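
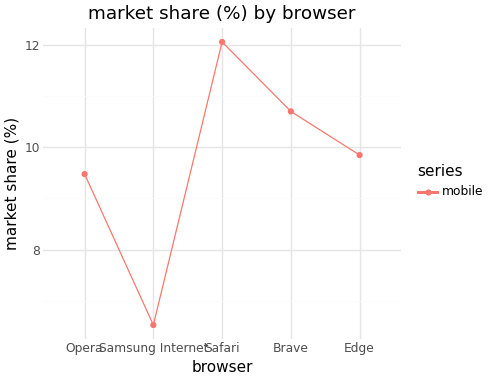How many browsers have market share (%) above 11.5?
1

Above 11.5: Safari.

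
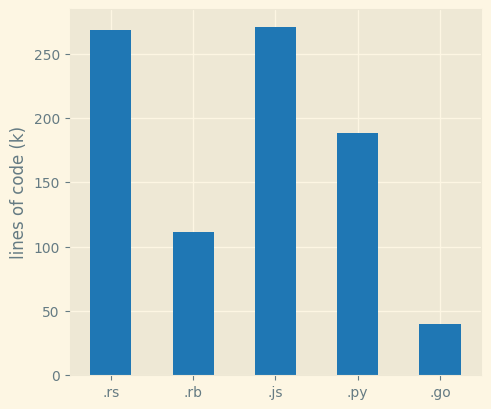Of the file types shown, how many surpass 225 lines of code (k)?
2

Above 225: .rs, .js.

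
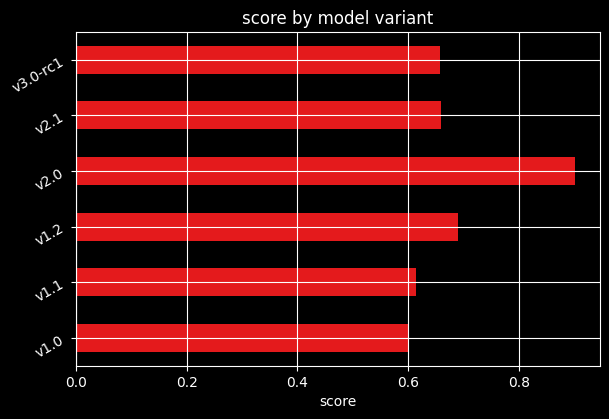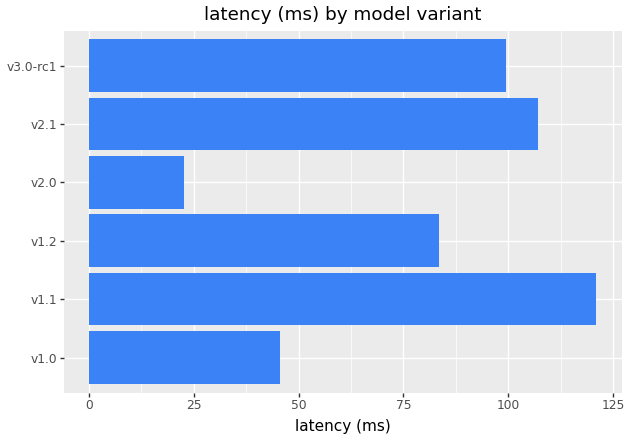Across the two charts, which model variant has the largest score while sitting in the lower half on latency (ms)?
Chart 2 median latency (ms) ≈ 100; below-median model variants: v1.0, v1.2, v2.0. Among those, v2.0 has the highest score (≈ 0.9).

v2.0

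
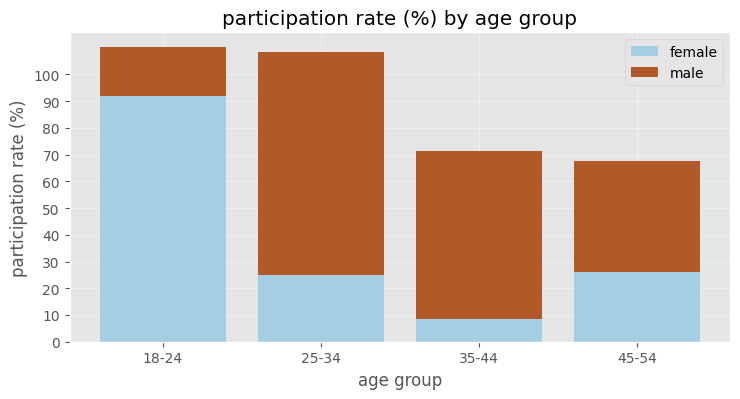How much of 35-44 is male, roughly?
≈ 60

male top ≈ 70, bottom ≈ 10; segment ≈ 60.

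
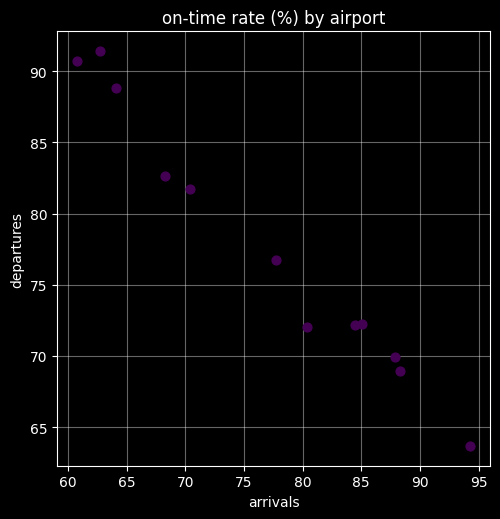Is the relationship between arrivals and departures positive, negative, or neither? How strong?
negative, strong

Points are negatively correlated; strong (|r| ≈ 1.0).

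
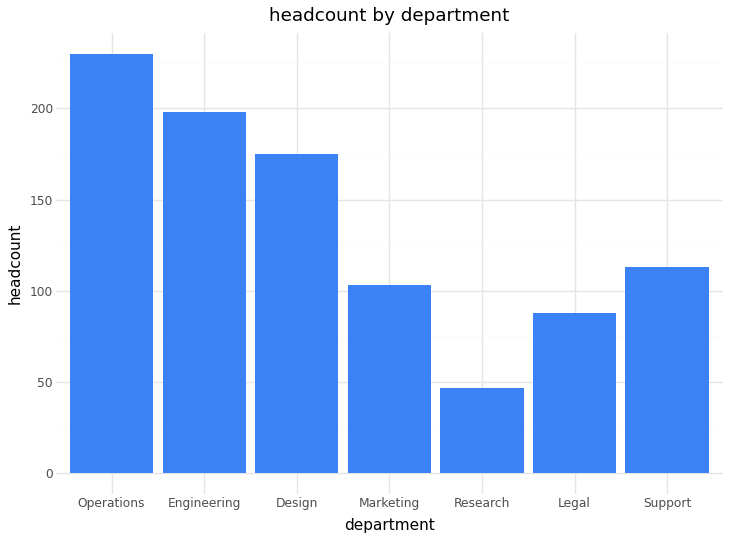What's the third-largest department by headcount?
Design

Top 4: Operations ≈ 240, Engineering ≈ 200, Design ≈ 180, Support ≈ 120.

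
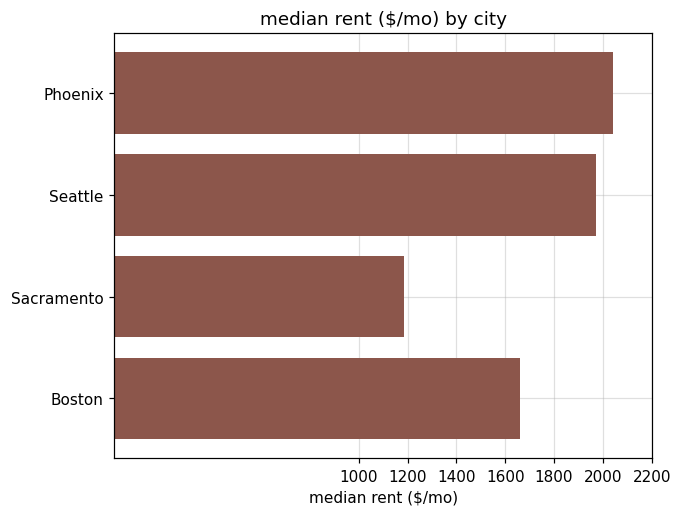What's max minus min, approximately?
≈ 800

Max Phoenix ≈ 2000, min Sacramento ≈ 1200; range ≈ 800.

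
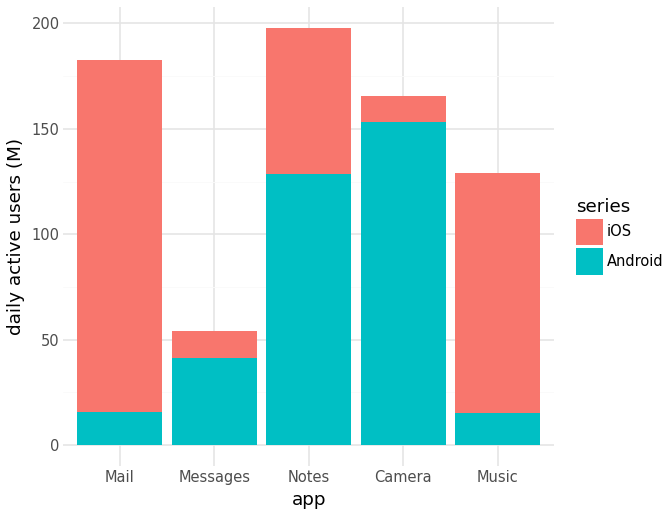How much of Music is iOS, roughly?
≈ 100

iOS top ≈ 120, bottom ≈ 20; segment ≈ 100.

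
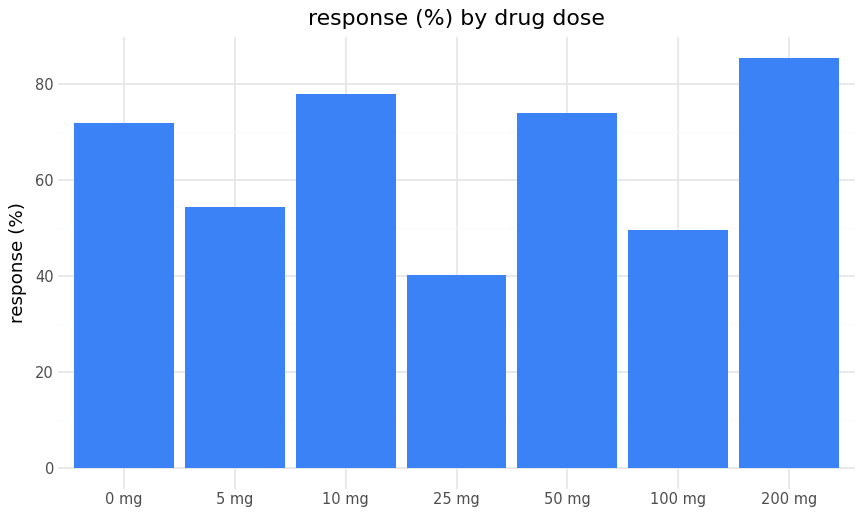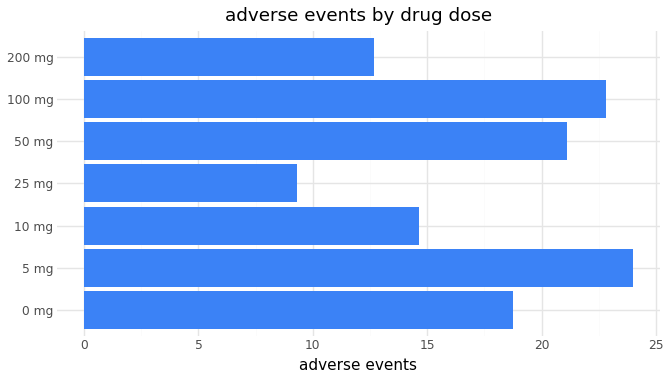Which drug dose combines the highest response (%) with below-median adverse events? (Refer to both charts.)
200 mg

Chart 2 median adverse events ≈ 20; below-median drug doses: 10 mg, 25 mg, 200 mg. Among those, 200 mg has the highest response (%) (≈ 90).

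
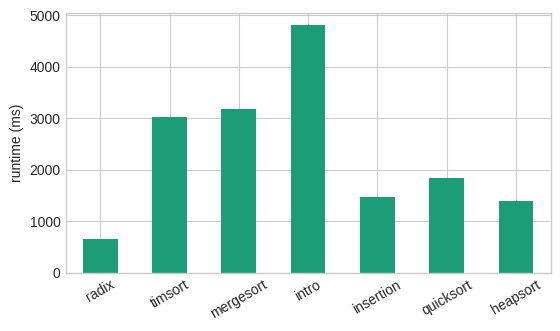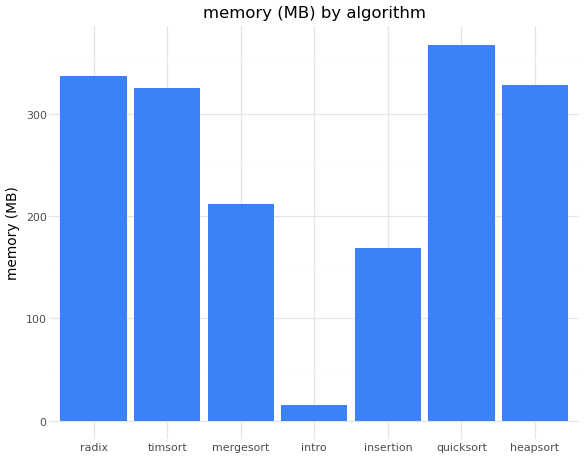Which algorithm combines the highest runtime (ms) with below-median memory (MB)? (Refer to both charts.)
intro

Chart 2 median memory (MB) ≈ 300; below-median algorithms: mergesort, intro, insertion. Among those, intro has the highest runtime (ms) (≈ 5000).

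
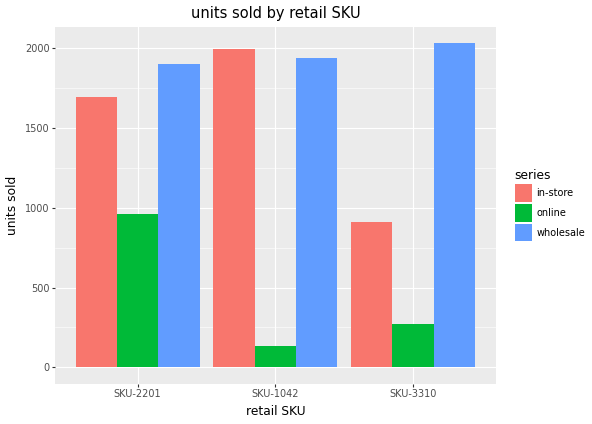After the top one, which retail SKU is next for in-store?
SKU-2201

Top 3 for in-store: SKU-1042 ≈ 2000, SKU-2201 ≈ 1600, SKU-3310 ≈ 1000.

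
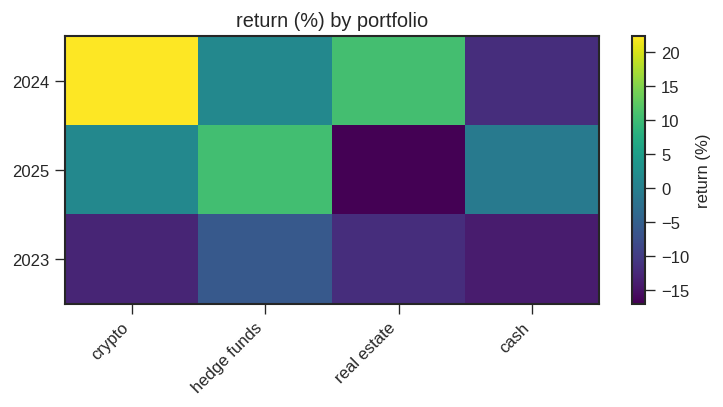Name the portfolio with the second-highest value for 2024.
real estate

Top 3 for 2024: crypto ≈ 20, real estate ≈ 10, hedge funds ≈ 0.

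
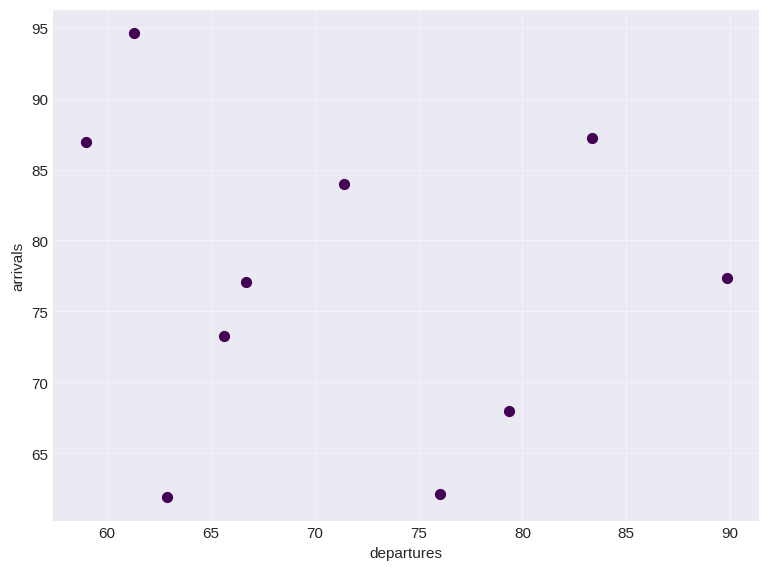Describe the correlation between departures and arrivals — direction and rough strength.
no clear correlation

Points are roughly uncorrelated; weak (|r| ≈ 0.2).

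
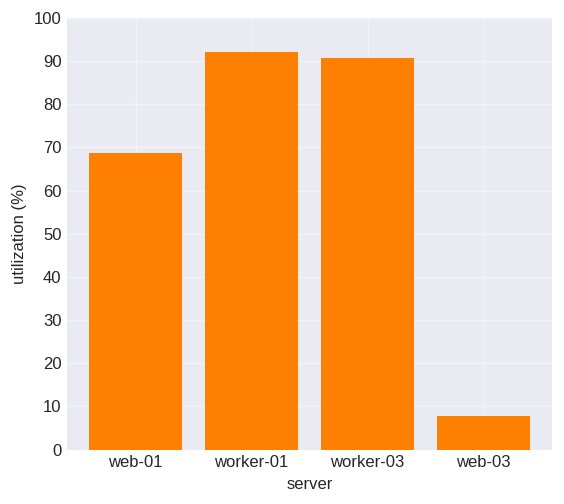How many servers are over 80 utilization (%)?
2

Above 80: worker-01, worker-03.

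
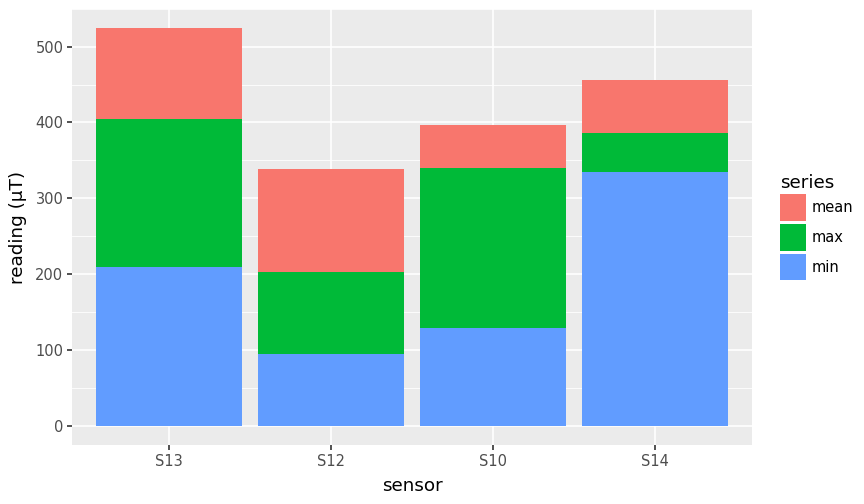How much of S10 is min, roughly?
≈ 150

min top ≈ 150, bottom ≈ 0; segment ≈ 150.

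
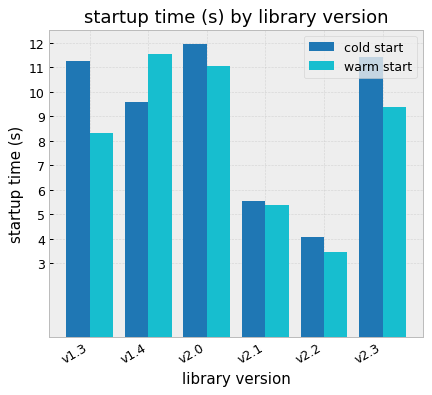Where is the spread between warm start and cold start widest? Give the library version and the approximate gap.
v1.3: warm start ≈ 8, cold start ≈ 11 → gap ≈ 3. Next-largest (v2.3) is only ≈ 2.

v1.3, ≈ 3 s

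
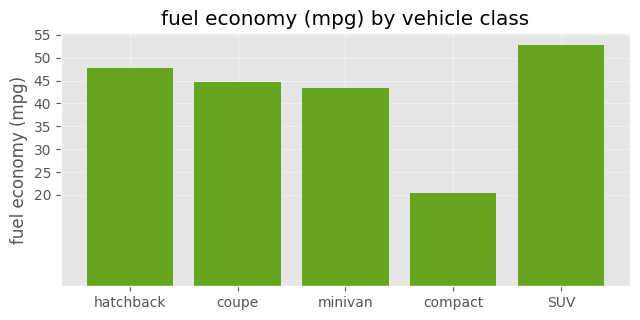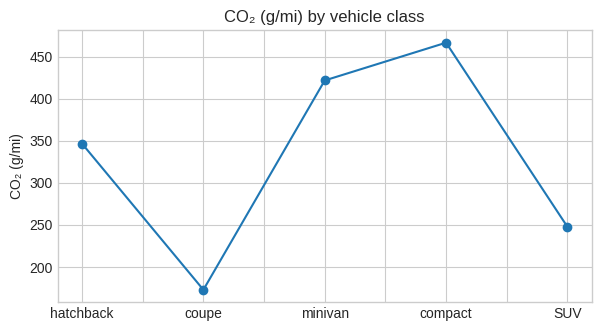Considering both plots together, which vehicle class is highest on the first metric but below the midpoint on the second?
Chart 2 median CO₂ (g/mi) ≈ 350; below-median vehicle classes: coupe, SUV. Among those, SUV has the highest fuel economy (mpg) (≈ 55).

SUV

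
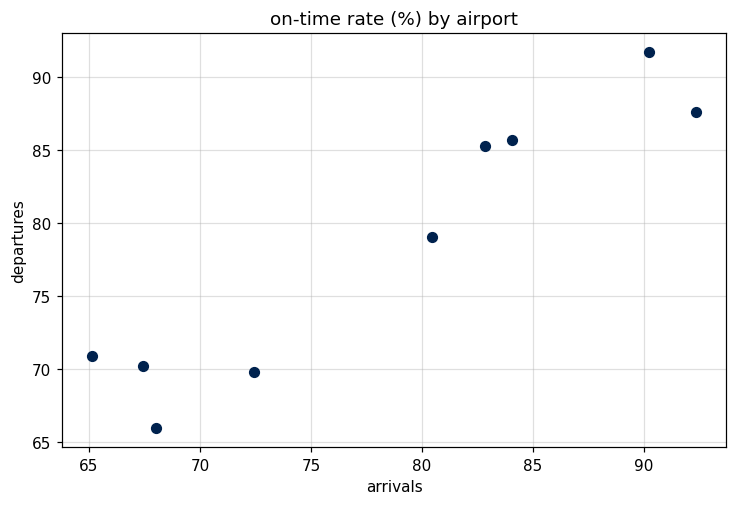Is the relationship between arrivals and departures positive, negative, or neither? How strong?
Points are positively correlated; strong (|r| ≈ 0.9).

positive, strong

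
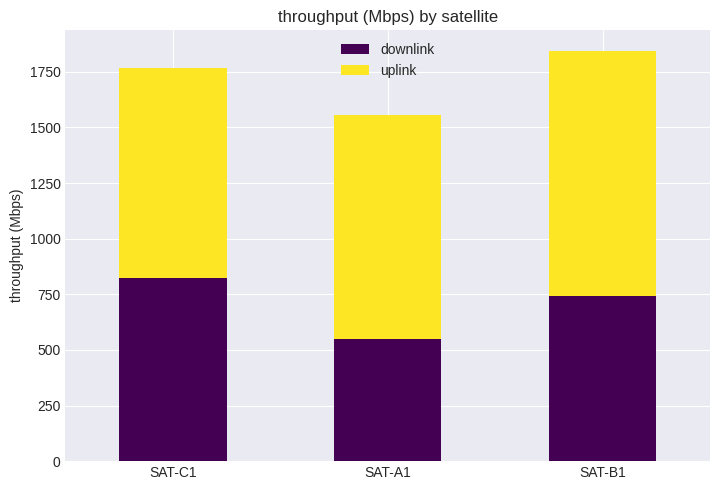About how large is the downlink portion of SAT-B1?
≈ 800

downlink top ≈ 800, bottom ≈ 0; segment ≈ 800.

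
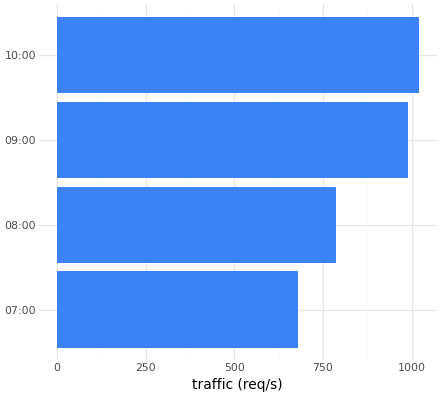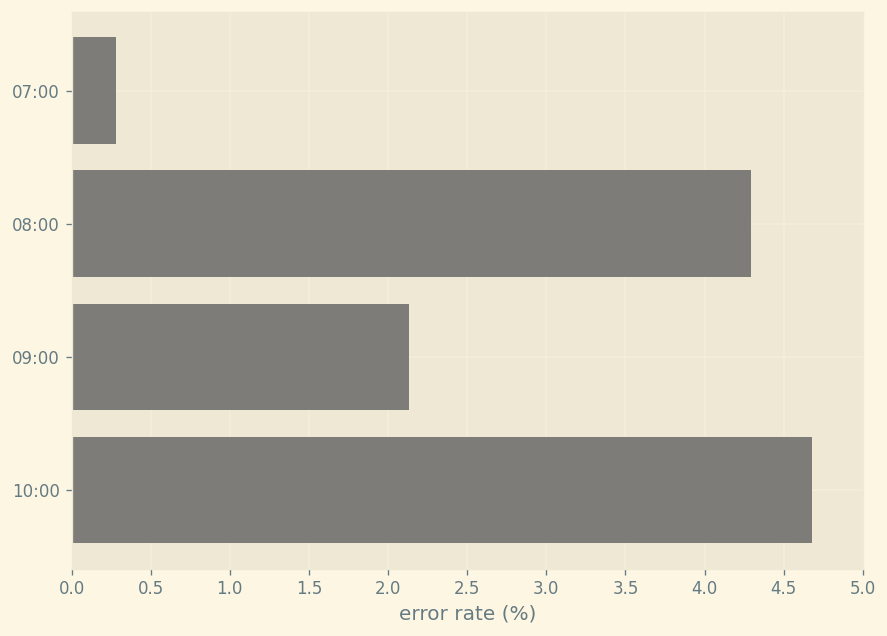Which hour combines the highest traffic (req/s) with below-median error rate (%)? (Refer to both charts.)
09:00

Chart 2 median error rate (%) ≈ 3; below-median hours: 07:00, 09:00. Among those, 09:00 has the highest traffic (req/s) (≈ 1000).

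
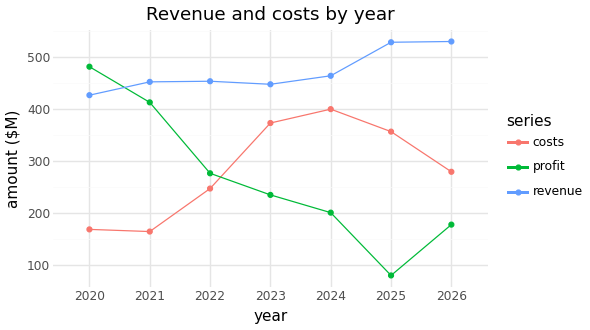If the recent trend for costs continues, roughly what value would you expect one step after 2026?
≈ 250

Last three: 400, 350, 300 → slope ≈ -50/step → next ≈ 250.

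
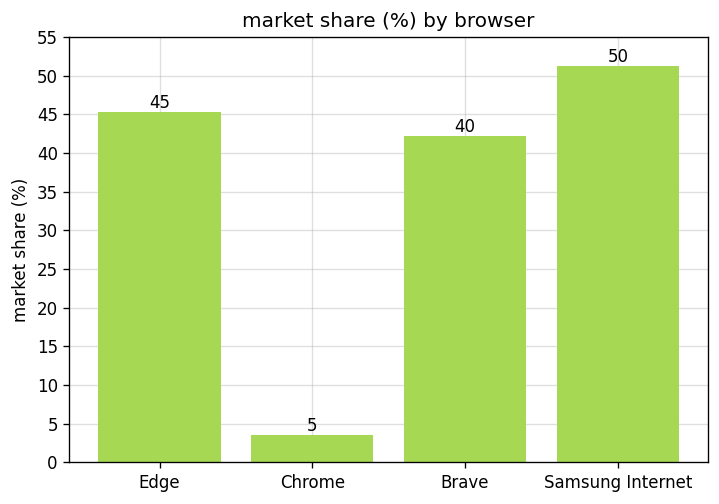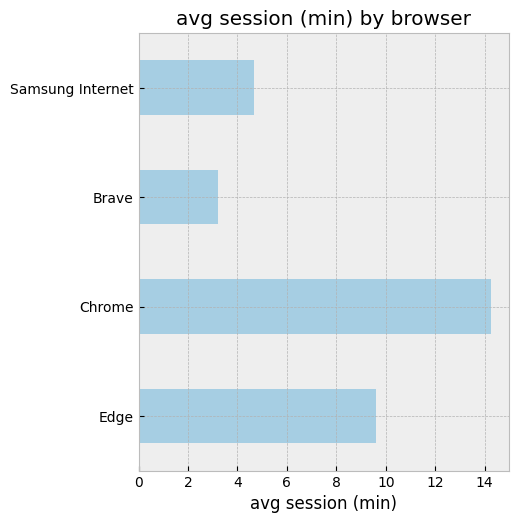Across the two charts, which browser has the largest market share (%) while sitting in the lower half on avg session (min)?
Samsung Internet

Chart 2 median avg session (min) ≈ 8; below-median browsers: Brave, Samsung Internet. Among those, Samsung Internet has the highest market share (%) (≈ 50).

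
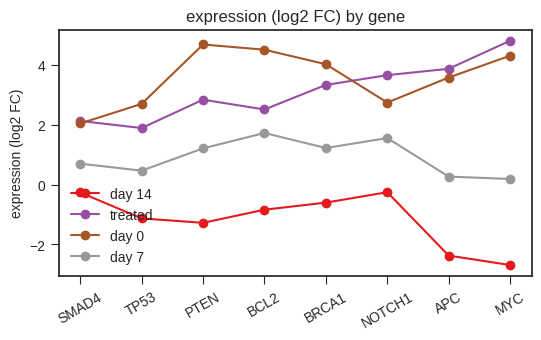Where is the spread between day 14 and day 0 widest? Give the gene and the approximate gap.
MYC: day 14 ≈ -3, day 0 ≈ 4 → gap ≈ 7. Next-largest (PTEN) is only ≈ 6.

MYC, ≈ 7 log2 FC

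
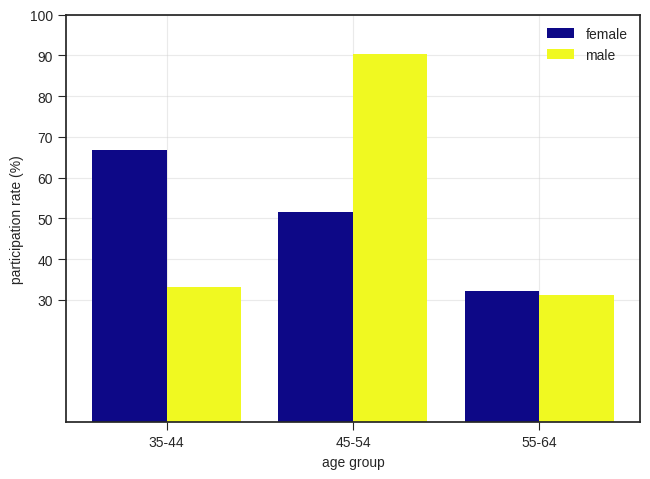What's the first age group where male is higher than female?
45-54

35-44: male ≈ 30 vs female ≈ 70 (not yet); 45-54: male ≈ 90 vs female ≈ 50 (first crossover).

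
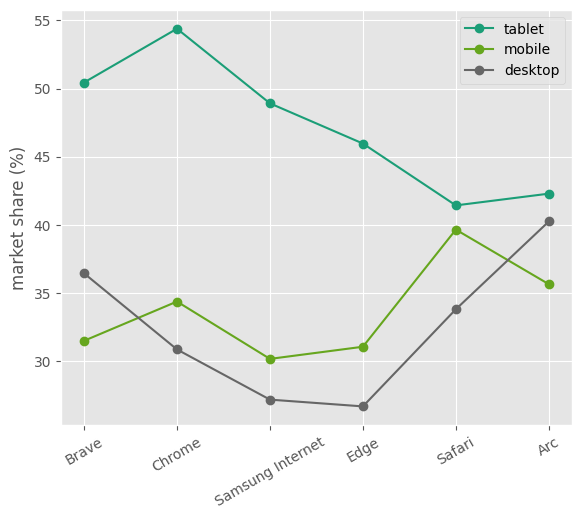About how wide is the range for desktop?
≈ 15

Max Arc ≈ 40, min Edge ≈ 25; range ≈ 15.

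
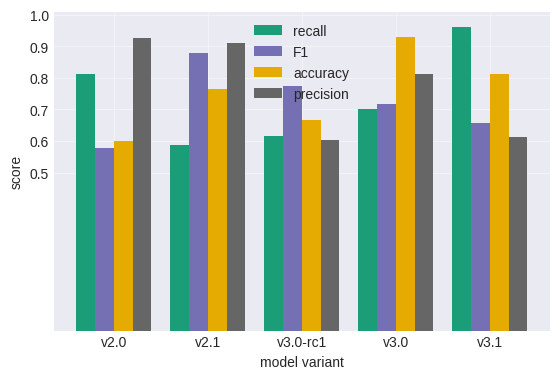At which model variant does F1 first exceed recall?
v2.1

v2.0: F1 ≈ 0.6 vs recall ≈ 0.8 (not yet); v2.1: F1 ≈ 0.9 vs recall ≈ 0.6 (first crossover).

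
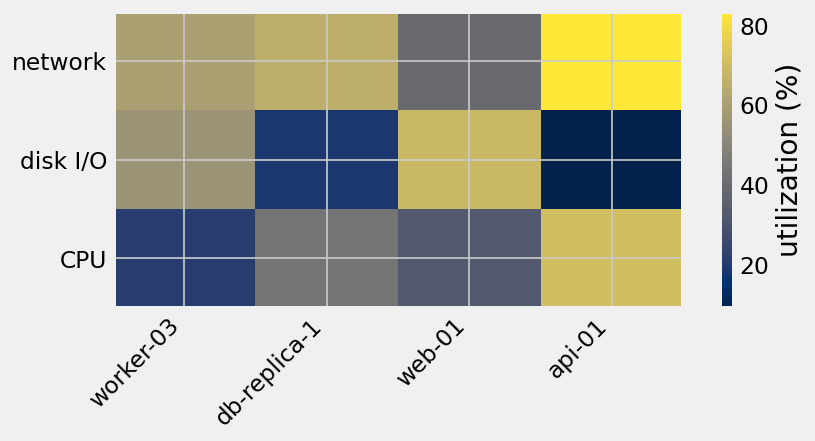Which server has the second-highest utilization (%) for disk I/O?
Top 3 for disk I/O: web-01 ≈ 70, worker-03 ≈ 60, db-replica-1 ≈ 20.

worker-03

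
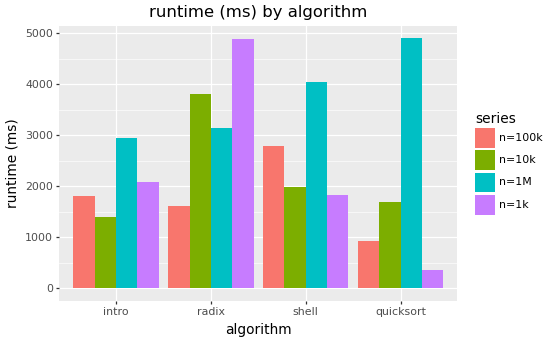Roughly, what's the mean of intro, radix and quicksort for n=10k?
(1500 + 4000 + 1500) / 3 ≈ 2333.

≈ 2333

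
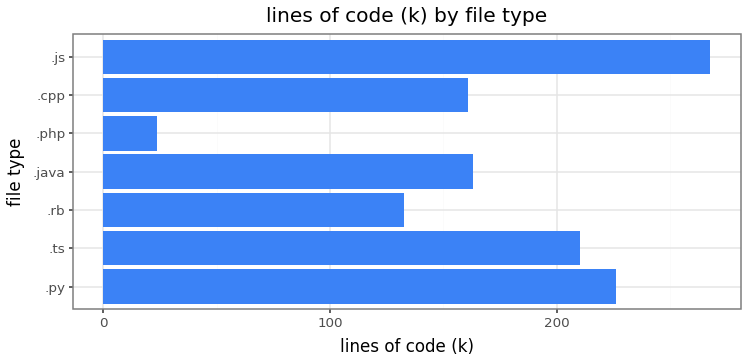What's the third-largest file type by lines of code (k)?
.ts

Top 4: .js ≈ 275, .py ≈ 225, .ts ≈ 200, .java ≈ 175.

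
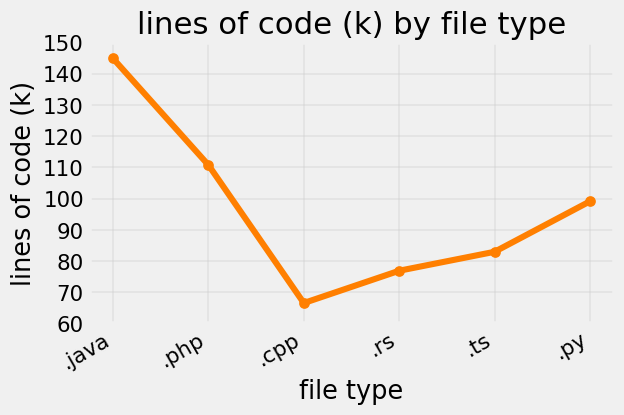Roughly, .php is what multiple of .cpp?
.php ≈ 110, .cpp ≈ 70; 110/70 ≈ 1.57.

≈ 1.57×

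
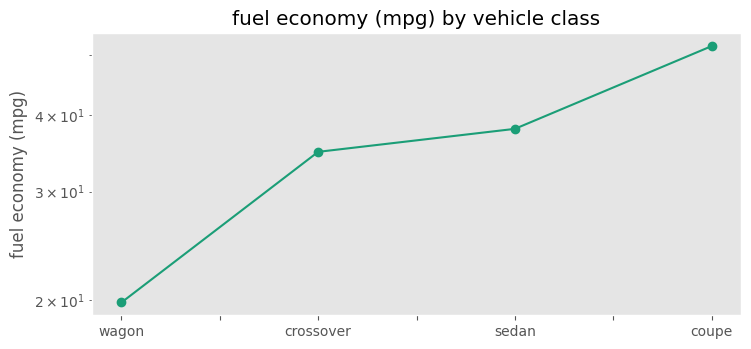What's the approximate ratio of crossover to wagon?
≈ 1.75×

crossover ≈ 35, wagon ≈ 20; 35/20 ≈ 1.75.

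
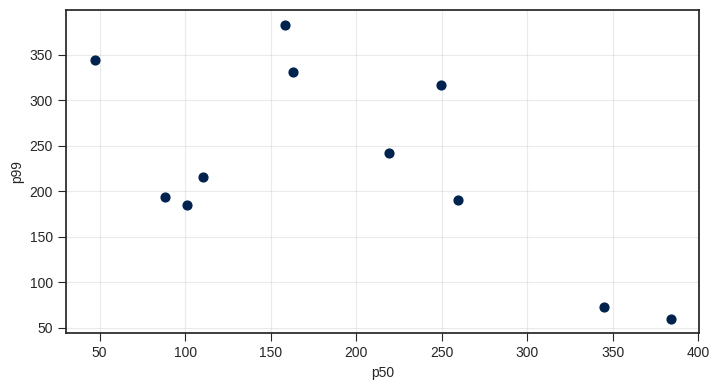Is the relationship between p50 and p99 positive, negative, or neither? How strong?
Points are negatively correlated; moderate (|r| ≈ 0.6).

negative, moderate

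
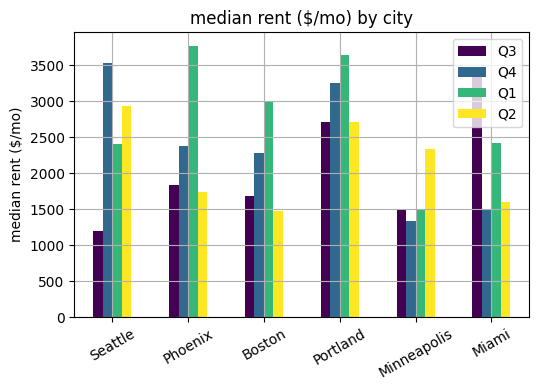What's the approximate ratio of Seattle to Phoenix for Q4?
Seattle ≈ 3500, Phoenix ≈ 2500; 3500/2500 ≈ 1.4.

≈ 1.4×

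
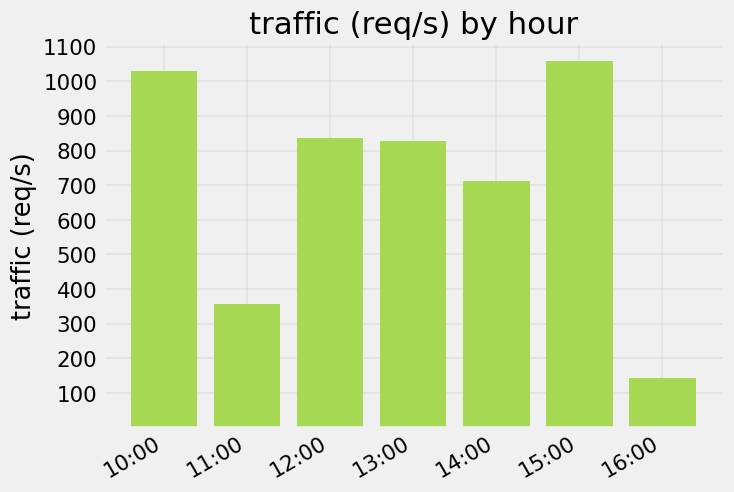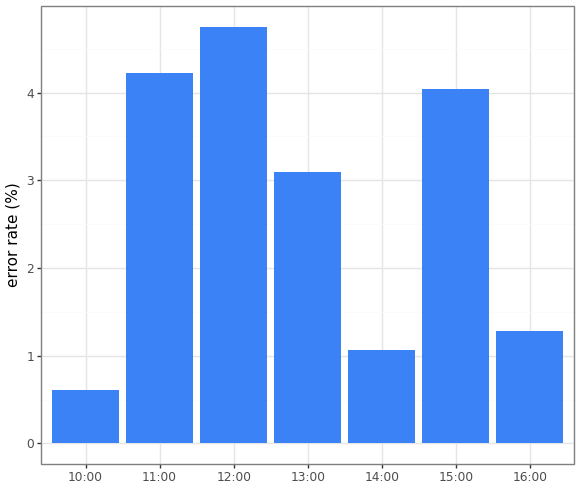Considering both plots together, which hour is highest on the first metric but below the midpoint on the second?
Chart 2 median error rate (%) ≈ 3; below-median hours: 10:00, 14:00, 16:00. Among those, 10:00 has the highest traffic (req/s) (≈ 1000).

10:00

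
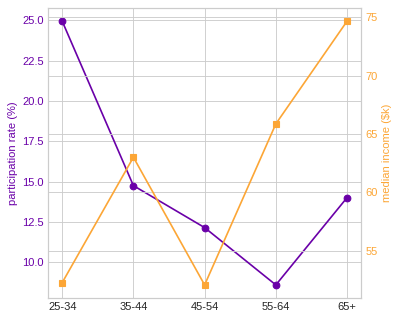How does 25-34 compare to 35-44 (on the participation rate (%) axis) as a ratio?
25-34 ≈ 24, 35-44 ≈ 14; 24/14 ≈ 1.71.

≈ 1.71×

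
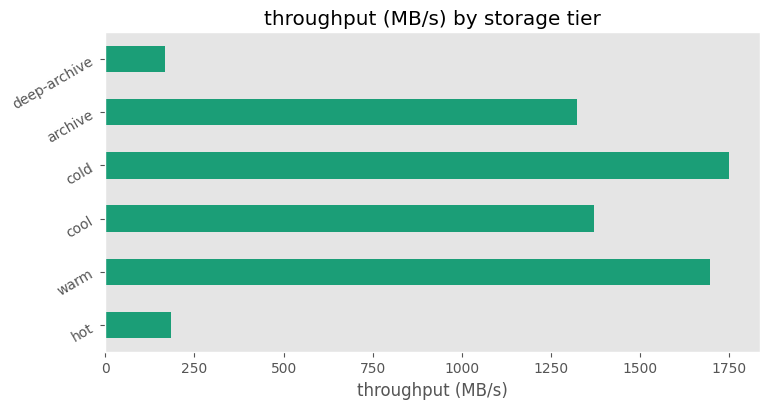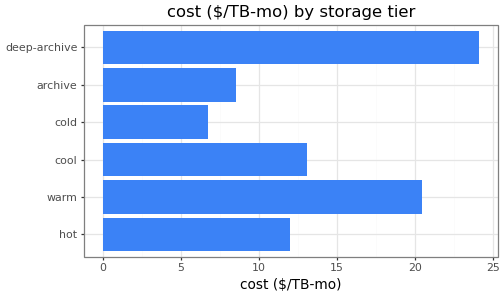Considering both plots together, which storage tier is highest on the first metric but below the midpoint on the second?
Chart 2 median cost ($/TB-mo) ≈ 15; below-median storage tiers: hot, cold, archive. Among those, cold has the highest throughput (MB/s) (≈ 1800).

cold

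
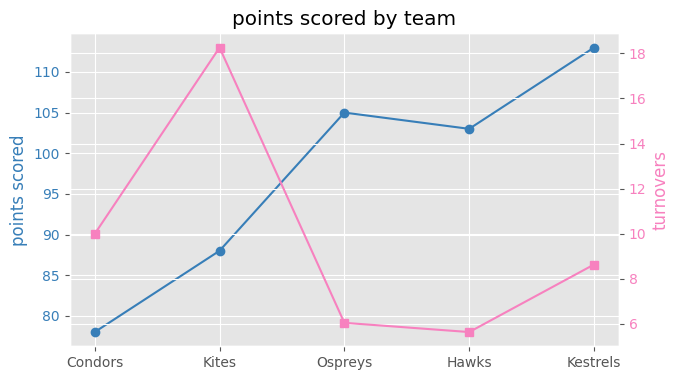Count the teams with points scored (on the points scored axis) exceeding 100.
3

Above 100: Ospreys, Hawks, Kestrels.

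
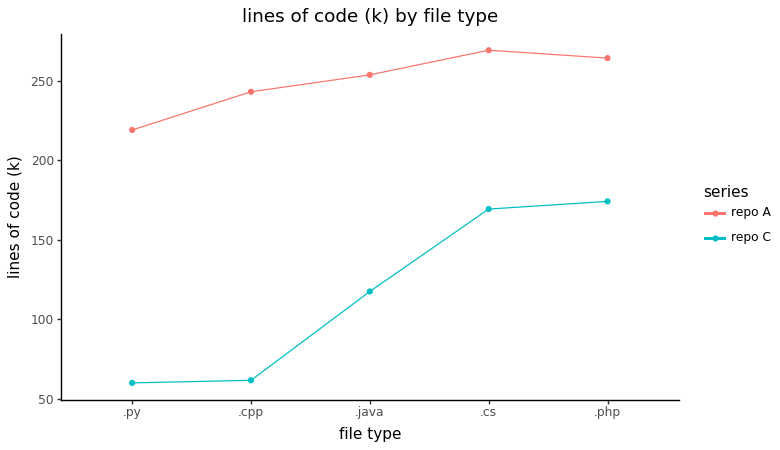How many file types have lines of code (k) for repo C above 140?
2

Above 140: .cs, .php.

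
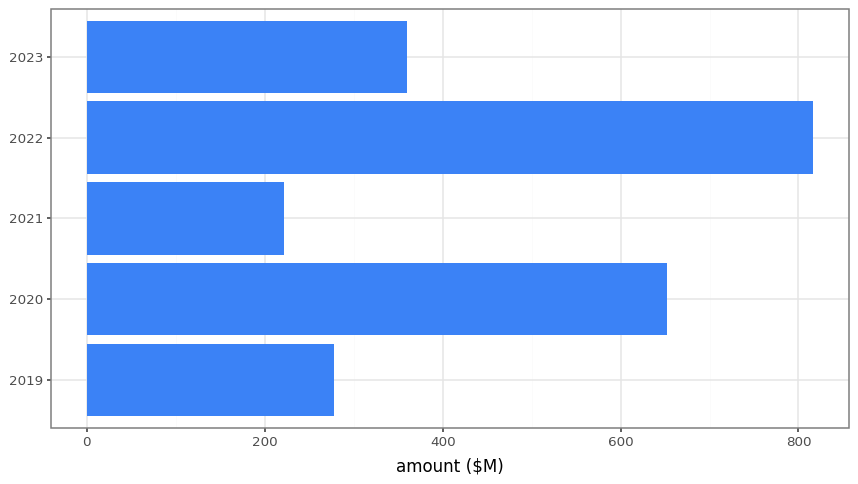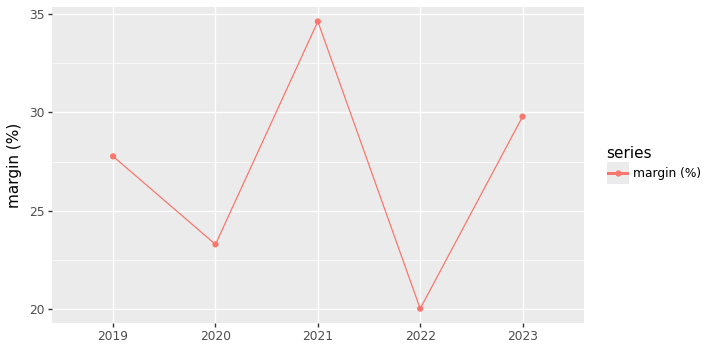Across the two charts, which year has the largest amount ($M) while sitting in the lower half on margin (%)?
2022

Chart 2 median margin (%) ≈ 30; below-median years: 2020, 2022. Among those, 2022 has the highest amount ($M) (≈ 800).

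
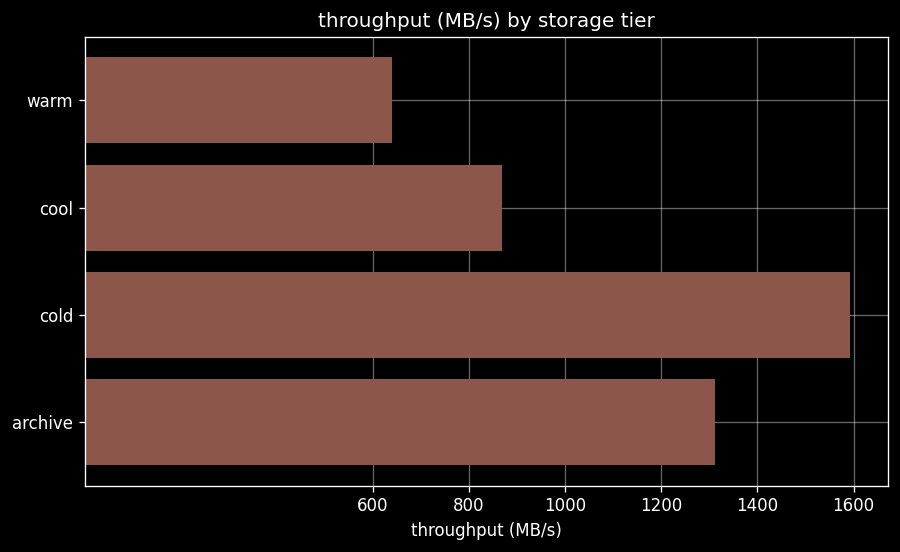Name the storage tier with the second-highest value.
Top 3: cold ≈ 1600, archive ≈ 1400, cool ≈ 800.

archive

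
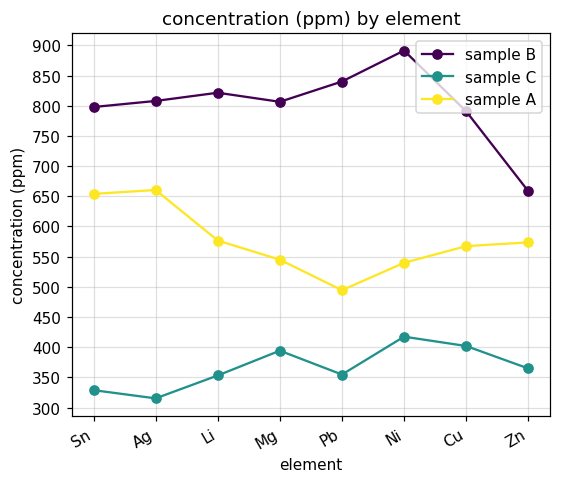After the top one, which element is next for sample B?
Pb

Top 3 for sample B: Ni ≈ 900, Pb ≈ 850, Li ≈ 800.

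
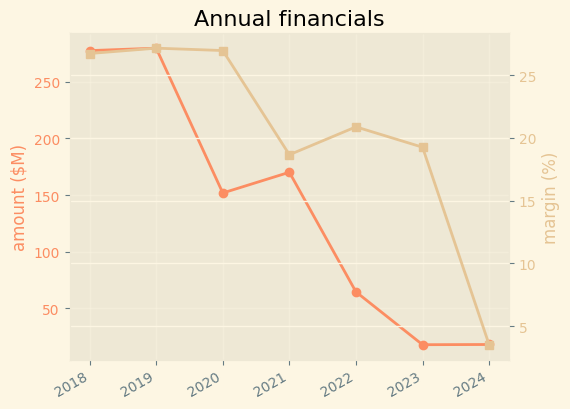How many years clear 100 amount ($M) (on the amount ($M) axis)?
4

Above 100: 2018, 2019, 2020, 2021.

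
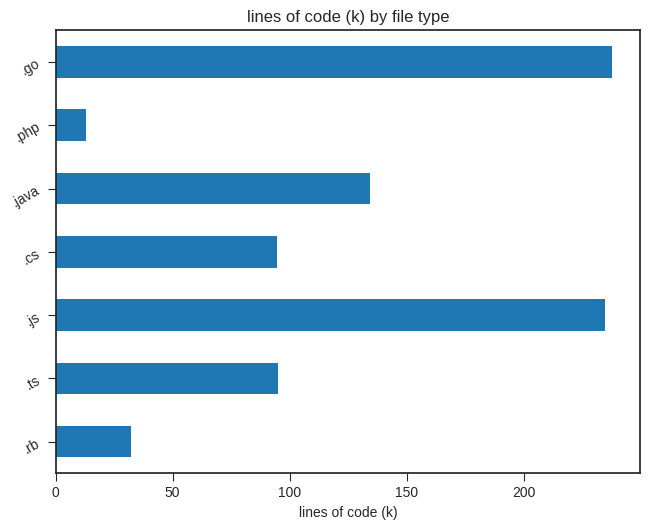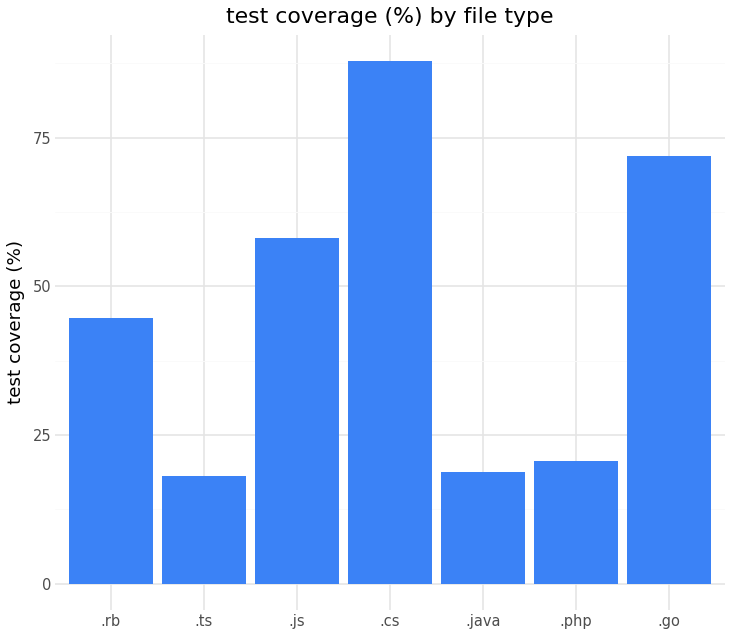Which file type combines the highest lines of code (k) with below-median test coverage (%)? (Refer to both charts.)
Chart 2 median test coverage (%) ≈ 40; below-median file types: .ts, .java, .php. Among those, .java has the highest lines of code (k) (≈ 125).

.java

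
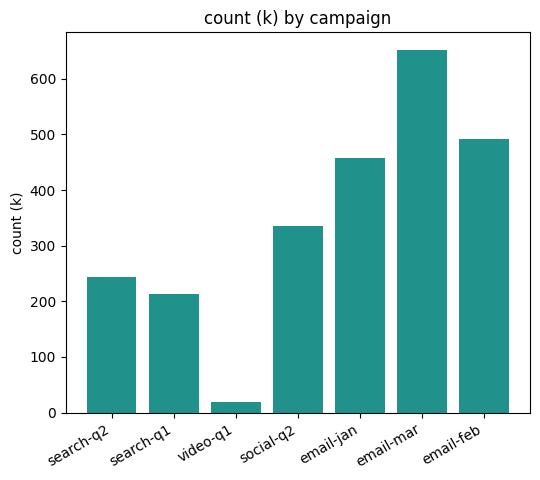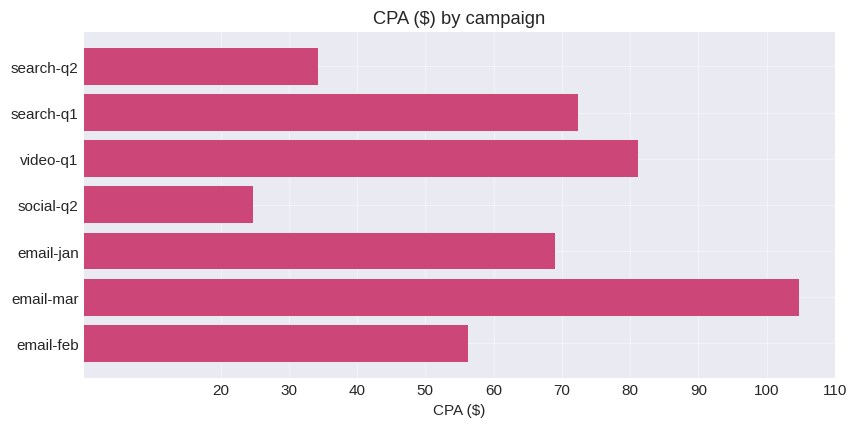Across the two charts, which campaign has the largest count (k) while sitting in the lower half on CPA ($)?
email-feb

Chart 2 median CPA ($) ≈ 70; below-median campaigns: search-q2, social-q2, email-feb. Among those, email-feb has the highest count (k) (≈ 500).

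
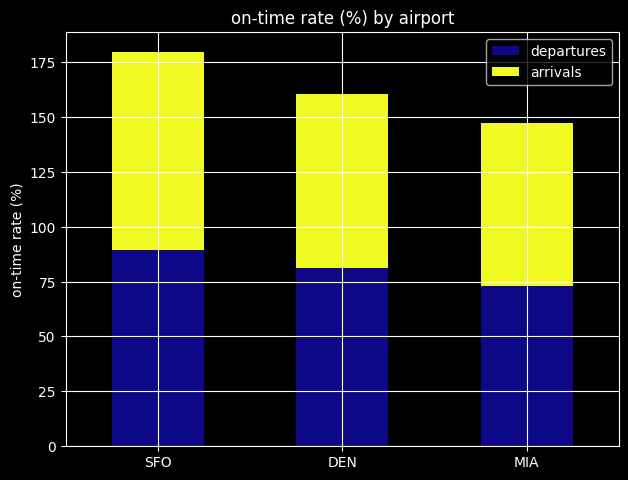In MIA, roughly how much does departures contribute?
≈ 80

departures top ≈ 80, bottom ≈ 0; segment ≈ 80.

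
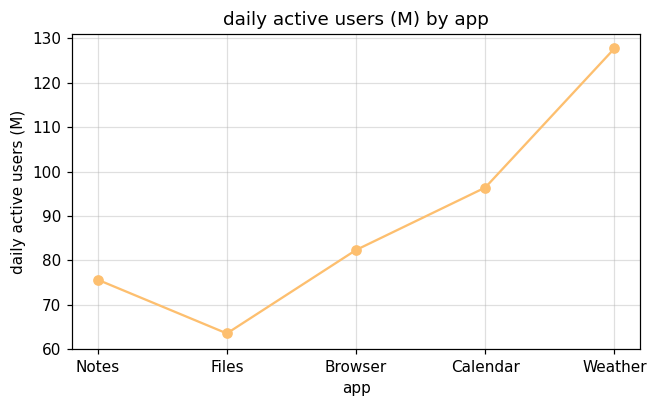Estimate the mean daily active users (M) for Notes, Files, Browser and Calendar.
≈ 80

(80 + 60 + 80 + 100) / 4 ≈ 80.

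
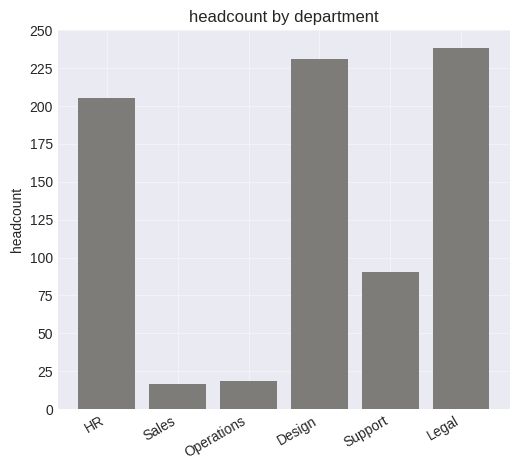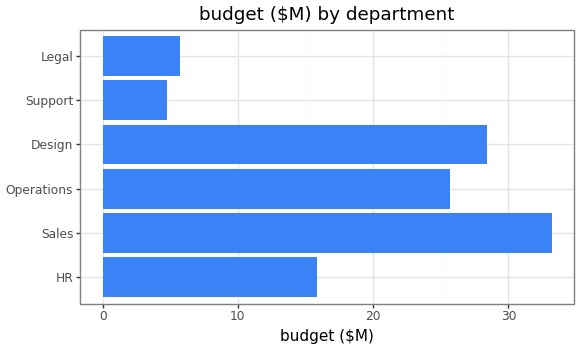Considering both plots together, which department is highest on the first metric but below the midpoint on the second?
Legal

Chart 2 median budget ($M) ≈ 20; below-median departments: HR, Support, Legal. Among those, Legal has the highest headcount (≈ 250).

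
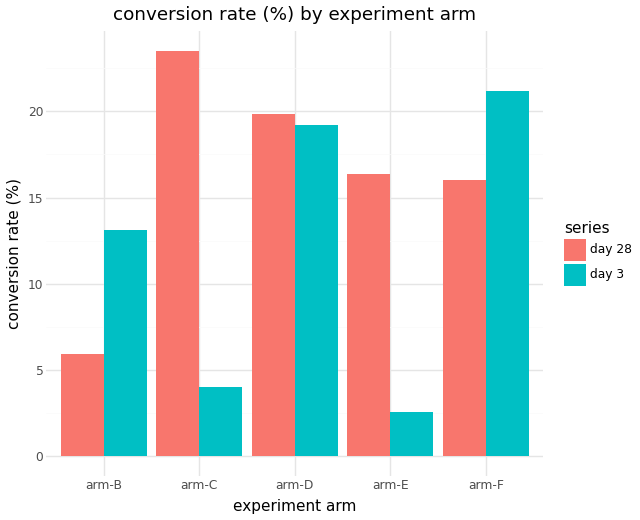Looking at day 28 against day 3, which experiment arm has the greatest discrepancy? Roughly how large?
arm-C: day 28 ≈ 24, day 3 ≈ 4 → gap ≈ 20. Next-largest (arm-E) is only ≈ 14.

arm-C, ≈ 20 %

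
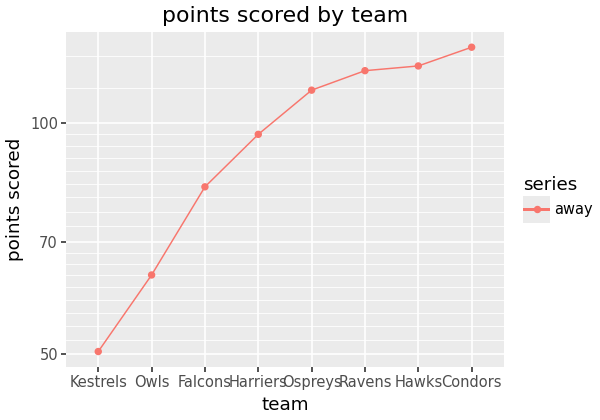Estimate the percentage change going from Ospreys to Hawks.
Ospreys ≈ 110, Hawks ≈ 120; (120 − 110) / 110 ≈ +9.1%.

≈ +9.1%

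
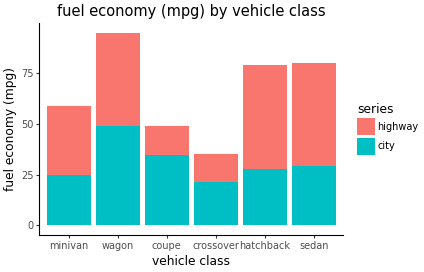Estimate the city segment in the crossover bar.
city top ≈ 20, bottom ≈ 0; segment ≈ 20.

≈ 20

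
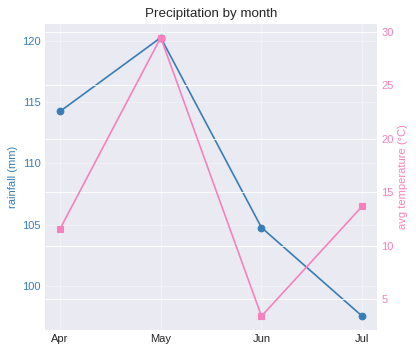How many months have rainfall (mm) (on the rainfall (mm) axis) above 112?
Above 112: Apr, May.

2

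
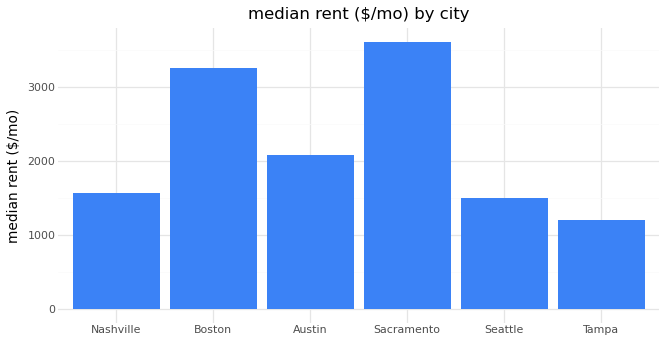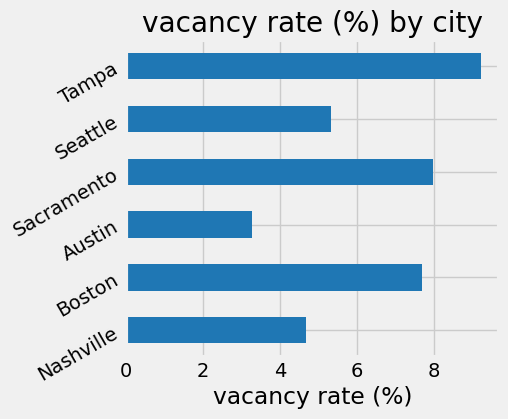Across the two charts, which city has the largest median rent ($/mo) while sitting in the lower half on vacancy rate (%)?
Chart 2 median vacancy rate (%) ≈ 7; below-median cities: Nashville, Austin, Seattle. Among those, Austin has the highest median rent ($/mo) (≈ 2000).

Austin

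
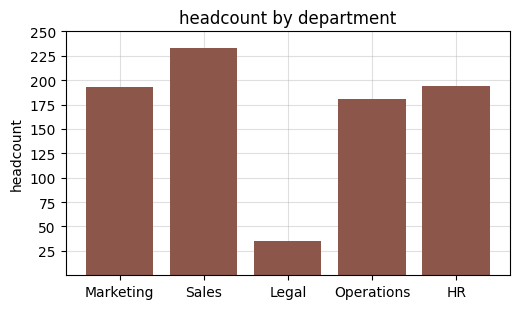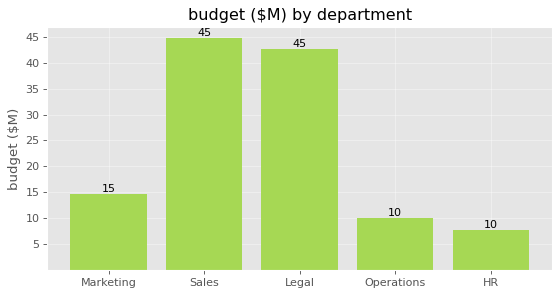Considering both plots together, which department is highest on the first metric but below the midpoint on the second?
Chart 2 median budget ($M) ≈ 15; below-median departments: Operations, HR. Among those, HR has the highest headcount (≈ 200).

HR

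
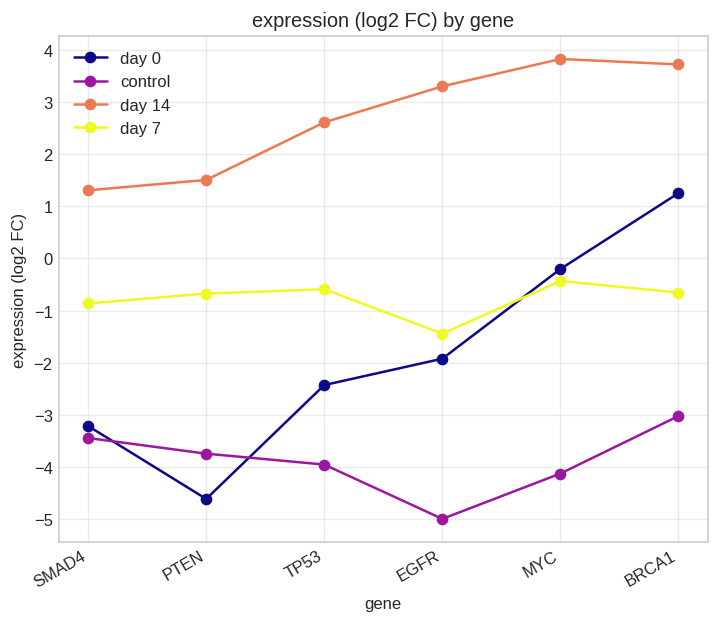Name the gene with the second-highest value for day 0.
MYC

Top 3 for day 0: BRCA1 ≈ 1, MYC ≈ 0, EGFR ≈ -2.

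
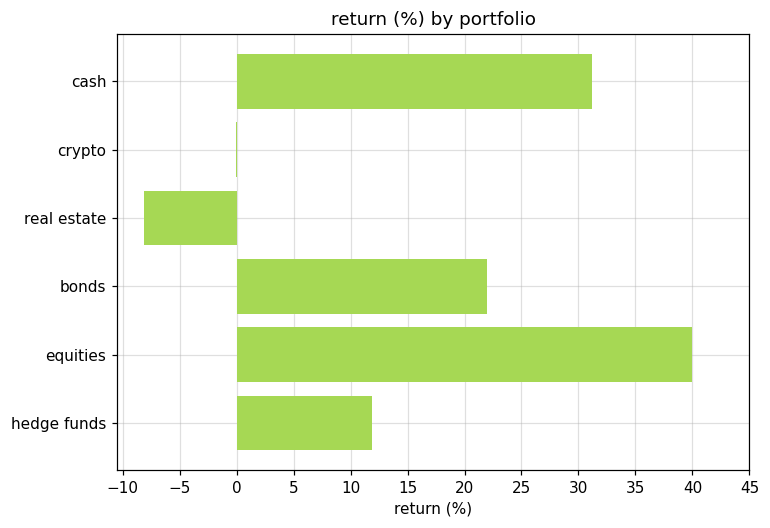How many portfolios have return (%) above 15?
Above 15: cash, bonds, equities.

3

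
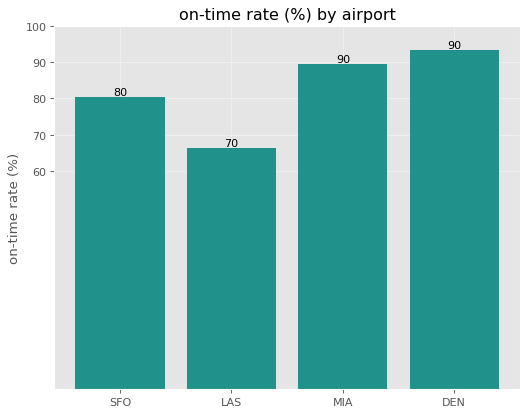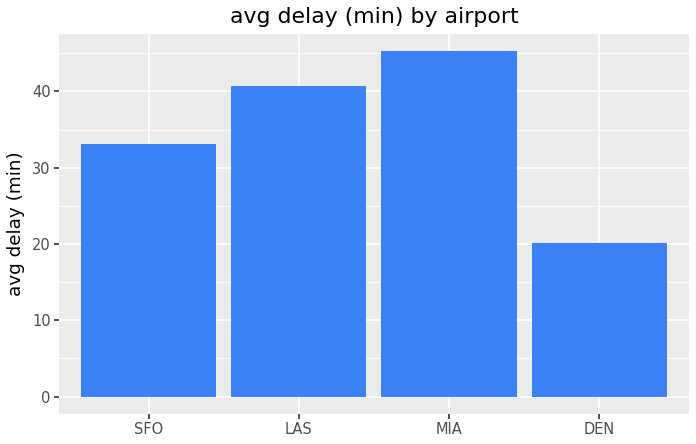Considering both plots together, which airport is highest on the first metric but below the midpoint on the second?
Chart 2 median avg delay (min) ≈ 35; below-median airports: SFO, DEN. Among those, DEN has the highest on-time rate (%) (≈ 90).

DEN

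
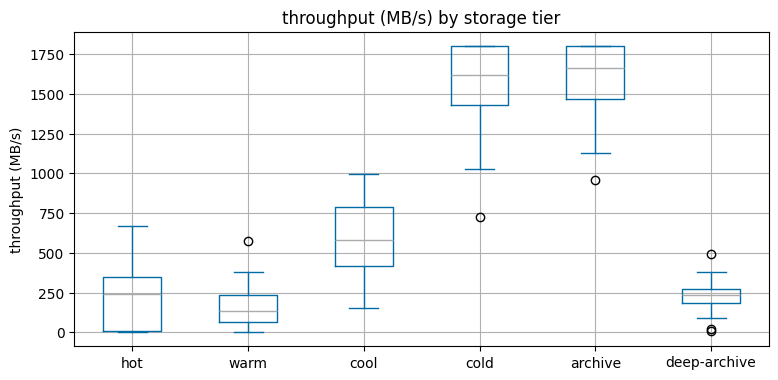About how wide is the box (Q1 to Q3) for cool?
Q3 ≈ 800, Q1 ≈ 400; IQR ≈ 400.

≈ 400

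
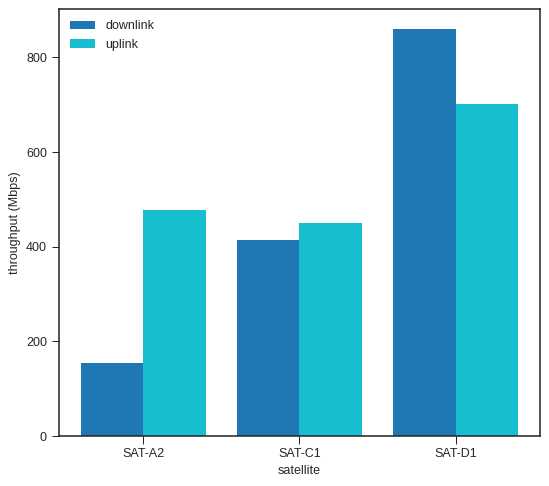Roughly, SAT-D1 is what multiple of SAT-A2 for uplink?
≈ 1.4×

SAT-D1 ≈ 700, SAT-A2 ≈ 500; 700/500 ≈ 1.4.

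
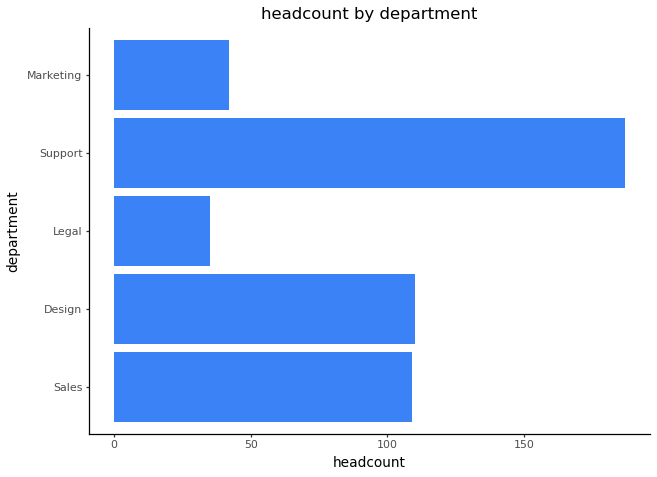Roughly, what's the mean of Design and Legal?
(120 + 40) / 2 ≈ 80.

≈ 80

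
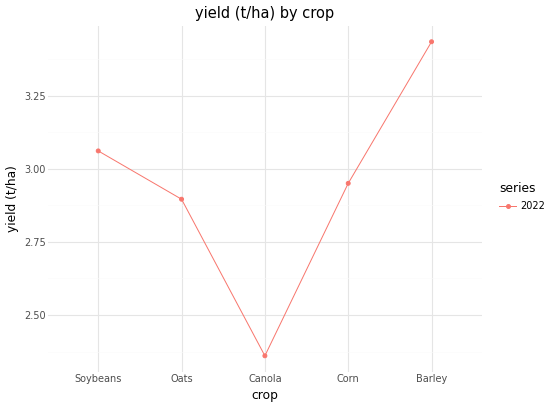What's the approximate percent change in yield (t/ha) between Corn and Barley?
Corn ≈ 3.0, Barley ≈ 3.4; (3.4 − 3.0) / 3.0 ≈ +13.3%.

≈ +13.3%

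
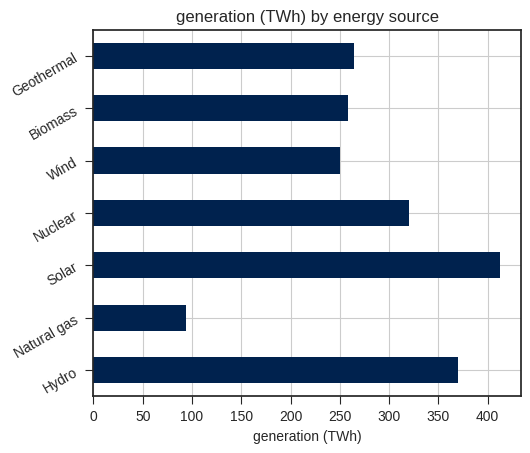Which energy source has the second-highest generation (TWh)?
Top 3: Solar ≈ 400, Hydro ≈ 350, Nuclear ≈ 300.

Hydro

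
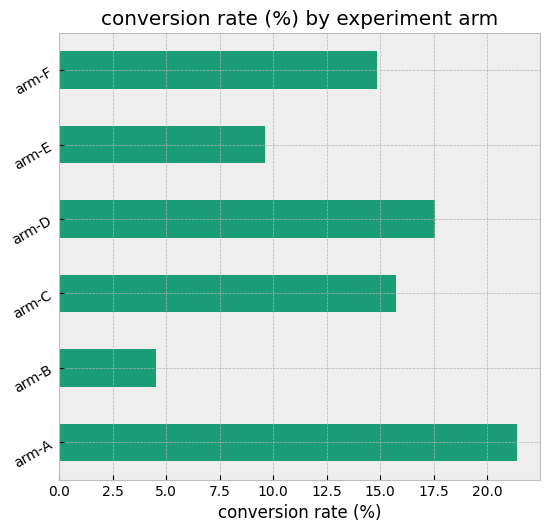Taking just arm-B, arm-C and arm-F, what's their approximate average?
(4 + 16 + 14) / 3 ≈ 11.

≈ 11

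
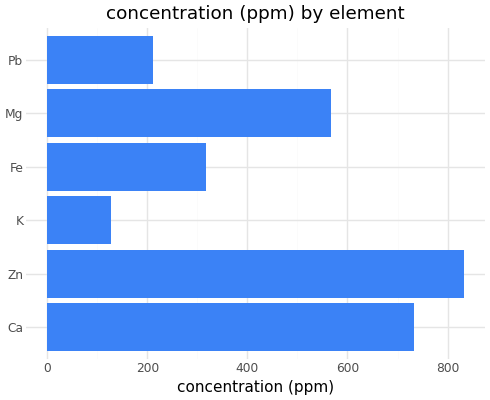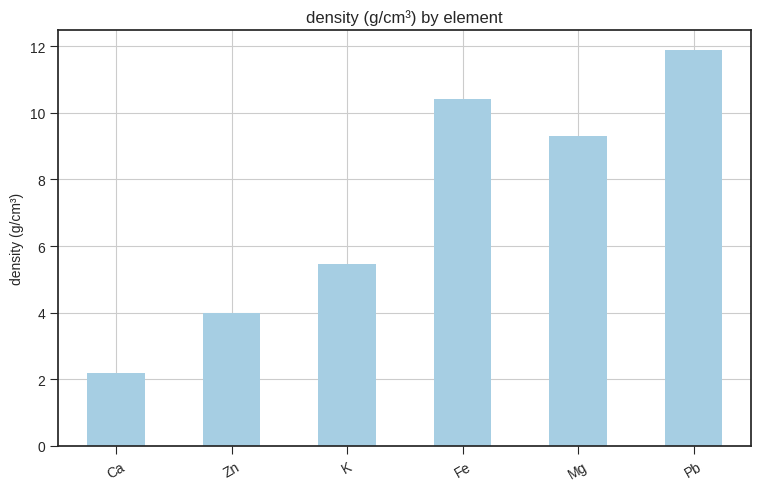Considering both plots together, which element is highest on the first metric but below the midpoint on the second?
Zn

Chart 2 median density (g/cm³) ≈ 8; below-median elements: Ca, Zn, K. Among those, Zn has the highest concentration (ppm) (≈ 800).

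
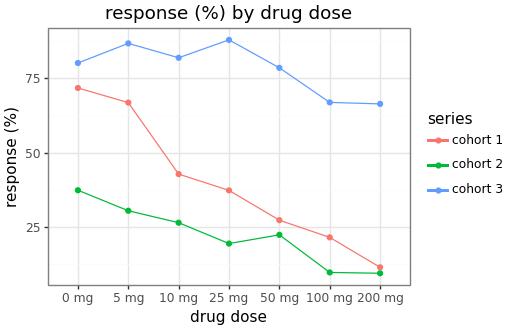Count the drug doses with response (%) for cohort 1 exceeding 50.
Above 50: 0 mg, 5 mg.

2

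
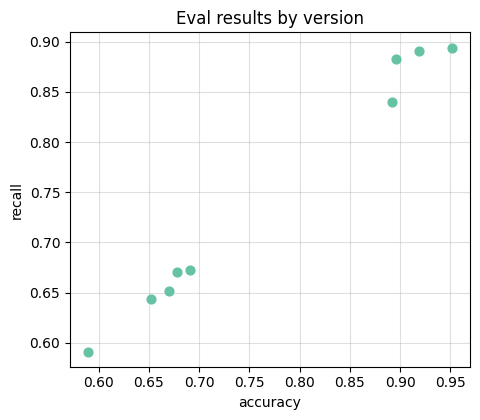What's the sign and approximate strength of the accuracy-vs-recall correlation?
positive, strong

Points are positively correlated; strong (|r| ≈ 1.0).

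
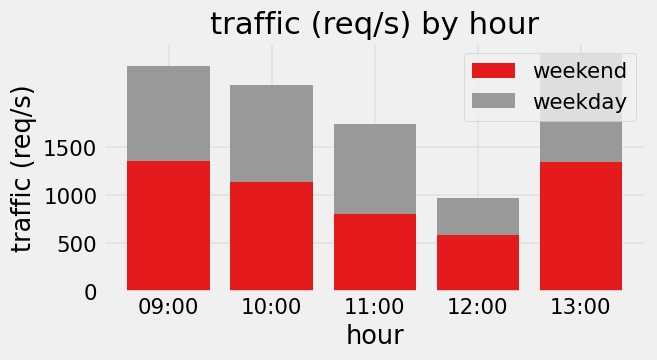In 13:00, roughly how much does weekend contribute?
≈ 1500

weekend top ≈ 1500, bottom ≈ 0; segment ≈ 1500.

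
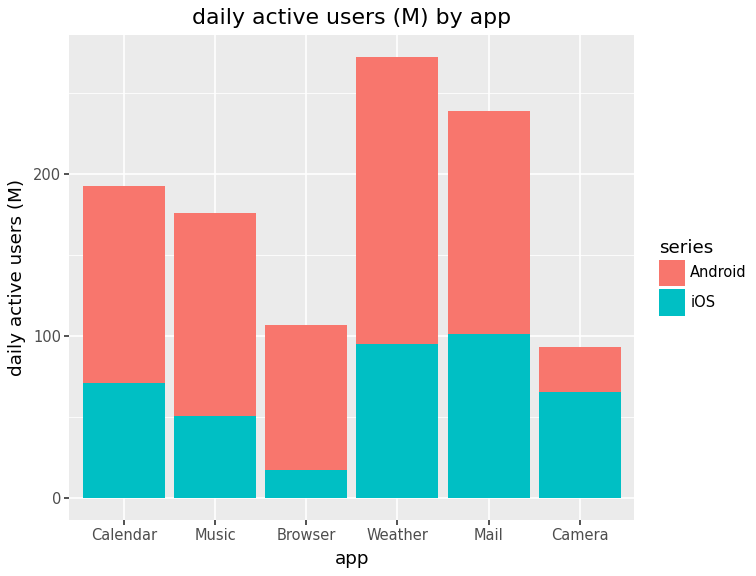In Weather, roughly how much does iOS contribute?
≈ 100

iOS top ≈ 100, bottom ≈ 0; segment ≈ 100.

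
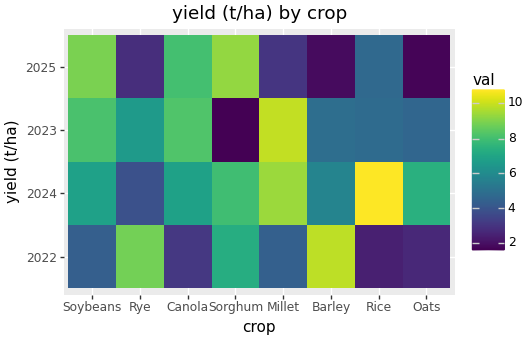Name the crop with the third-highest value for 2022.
Top 4 for 2022: Barley ≈ 10, Rye ≈ 9, Sorghum ≈ 7, Millet ≈ 4.

Sorghum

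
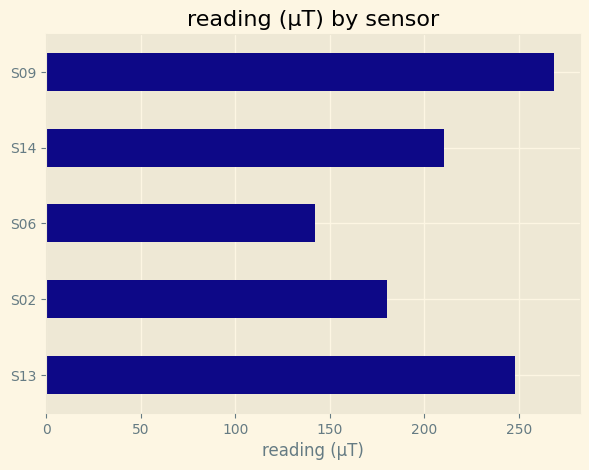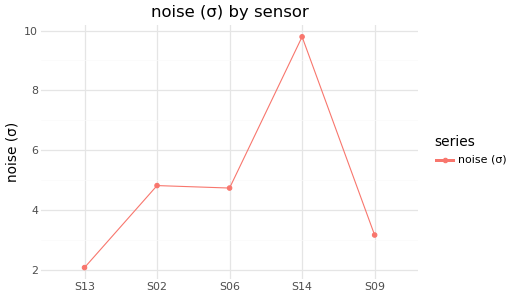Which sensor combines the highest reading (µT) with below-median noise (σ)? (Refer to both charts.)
S09

Chart 2 median noise (σ) ≈ 5; below-median sensors: S13, S09. Among those, S09 has the highest reading (µT) (≈ 275).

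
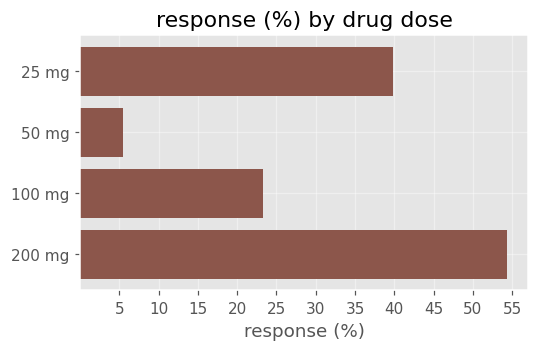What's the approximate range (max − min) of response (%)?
≈ 50

Max 200 mg ≈ 55, min 50 mg ≈ 5; range ≈ 50.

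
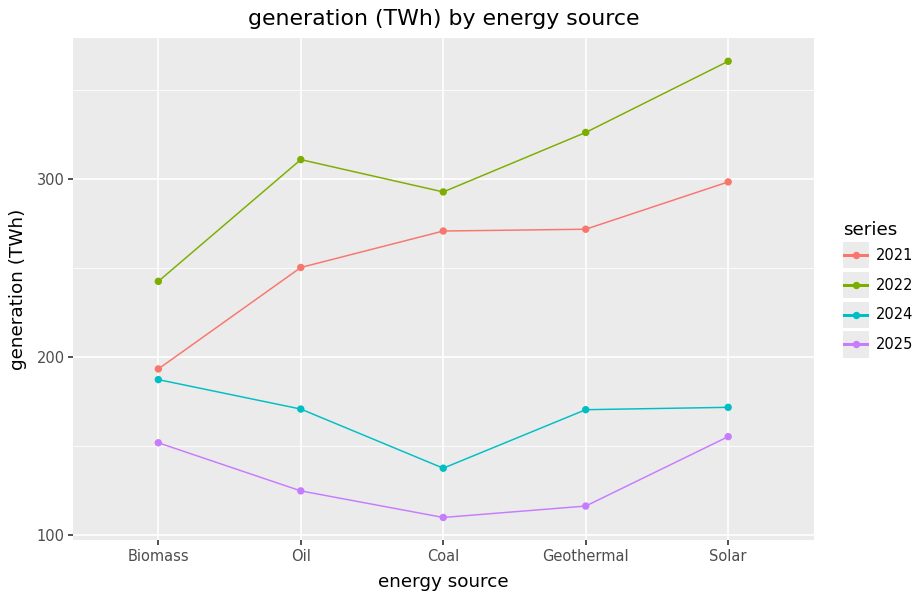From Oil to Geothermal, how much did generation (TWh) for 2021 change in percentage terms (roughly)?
≈ +10%

Oil ≈ 250, Geothermal ≈ 275; (275 − 250) / 250 ≈ +10%.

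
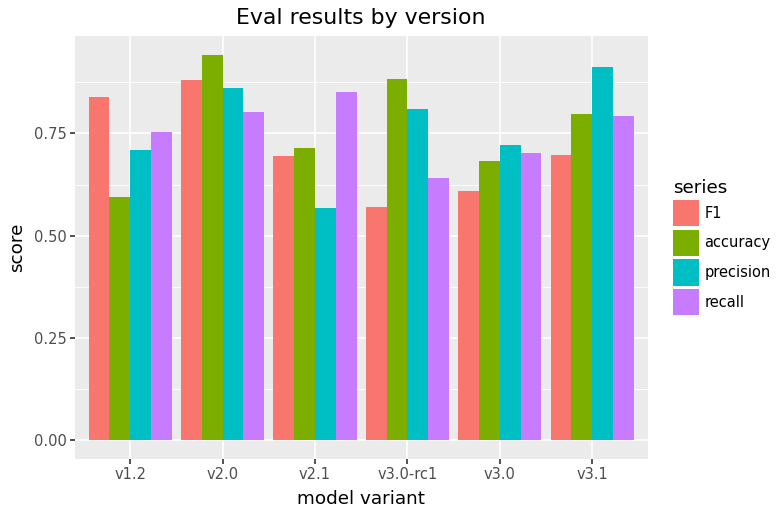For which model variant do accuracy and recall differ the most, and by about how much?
v3.0-rc1: accuracy ≈ 0.9, recall ≈ 0.6 → gap ≈ 0.3. Next-largest (v1.2) is only ≈ 0.2.

v3.0-rc1, ≈ 0.3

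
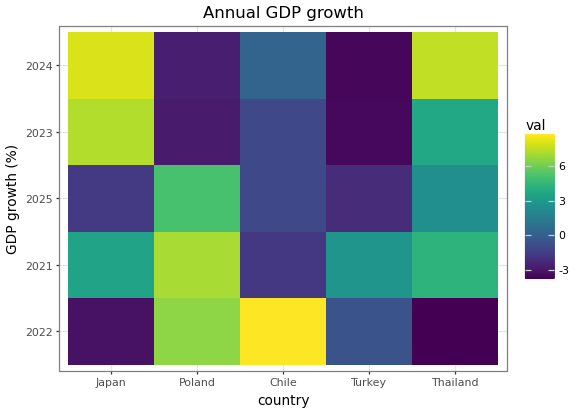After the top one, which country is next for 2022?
Top 3 for 2022: Chile ≈ 8, Poland ≈ 6, Turkey ≈ 0.

Poland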